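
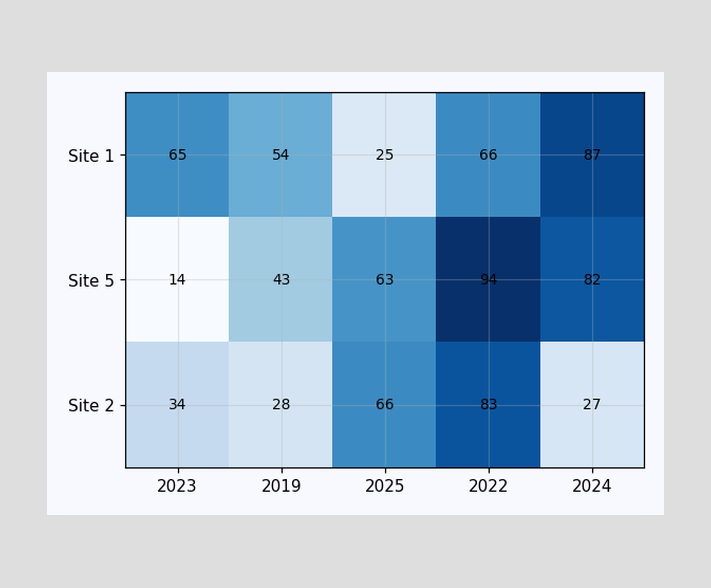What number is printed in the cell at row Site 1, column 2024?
87

The (Site 1, 2024) cell reads 87.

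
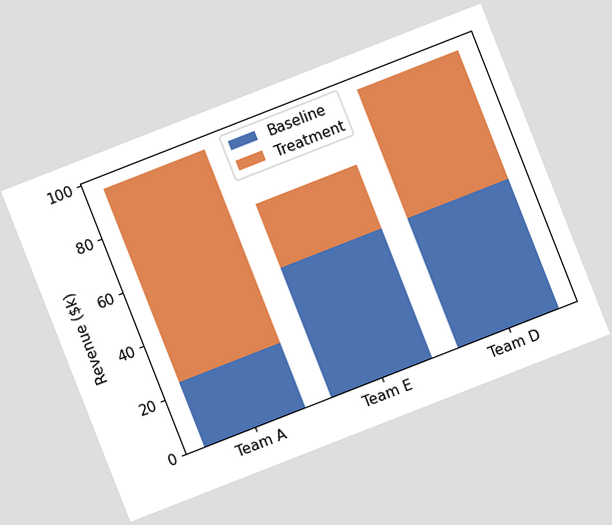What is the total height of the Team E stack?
The chart is tilted about 21° counter-clockwise. The Team E stack's top reaches $72k on the y-axis.

$72k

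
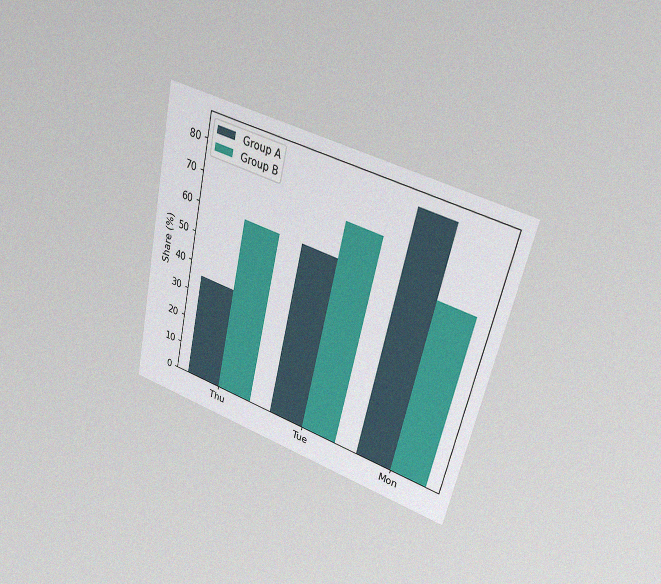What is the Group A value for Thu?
36%

The chart is tilted about 13° clockwise and viewed at a slight angle, with some photo noise. The Group A bar at Thu reaches 36% on the y-axis.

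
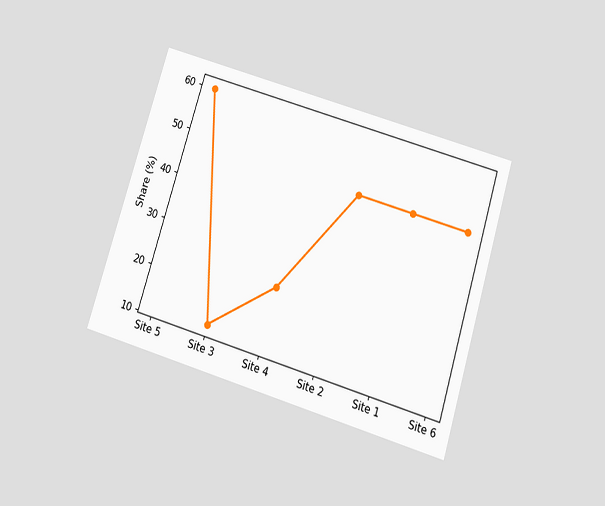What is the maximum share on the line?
60%

The chart is tilted about 17° clockwise and viewed slightly from below. The highest point is at Site 5, and reading across to the y-axis gives 60%.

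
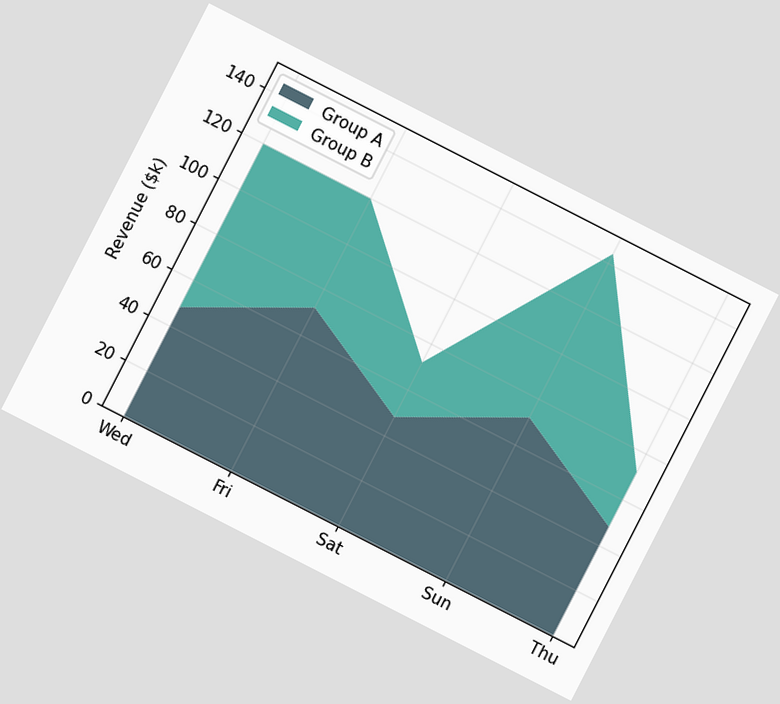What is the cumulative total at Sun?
The chart is tilted about 27° clockwise. The stacked total at Sun reaches $144k.

$144k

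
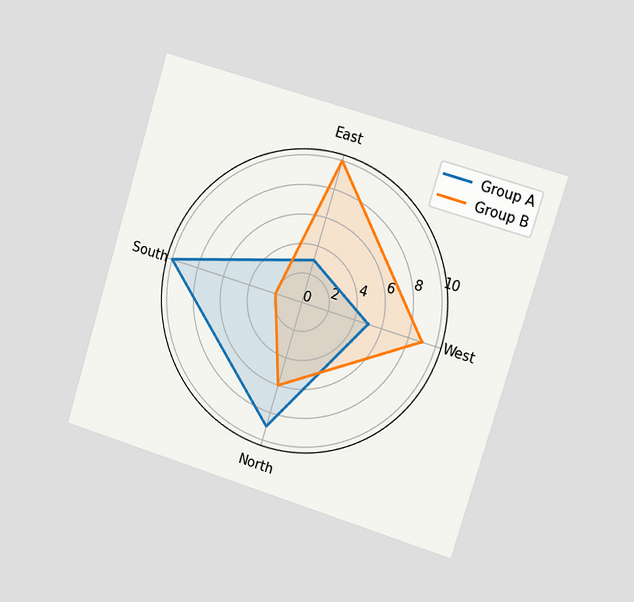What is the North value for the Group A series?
9

The chart is tilted about 17° clockwise and viewed slightly from the right. On the North axis, Group A reaches 9.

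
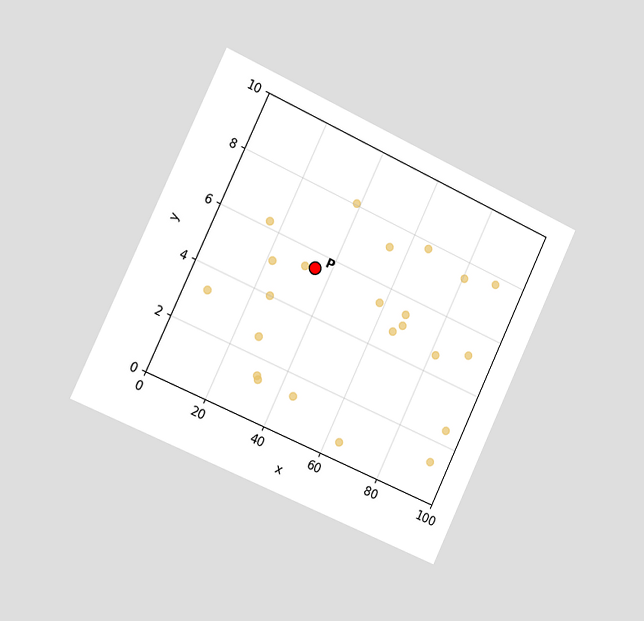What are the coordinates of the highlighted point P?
The chart is tilted about 25° clockwise and viewed slightly from the left. Following the gridlines from P to each axis, P sits at (35, 5.5).

(35, 5.5)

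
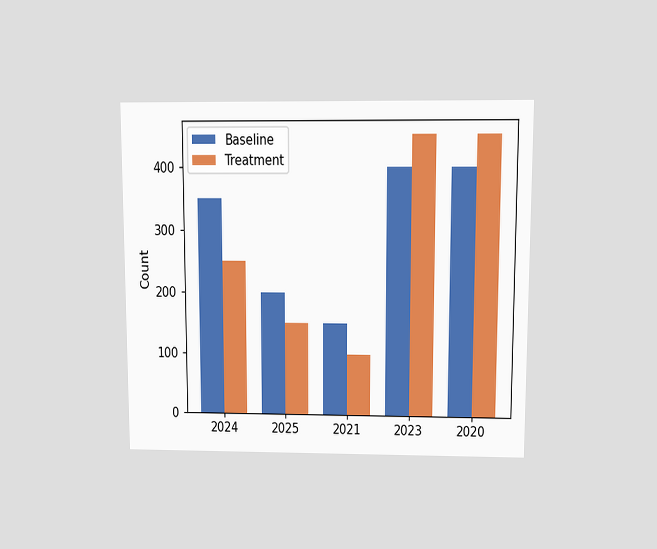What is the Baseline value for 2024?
The chart is viewed at a slight angle. The Baseline bar at 2024 reaches 350 on the y-axis.

350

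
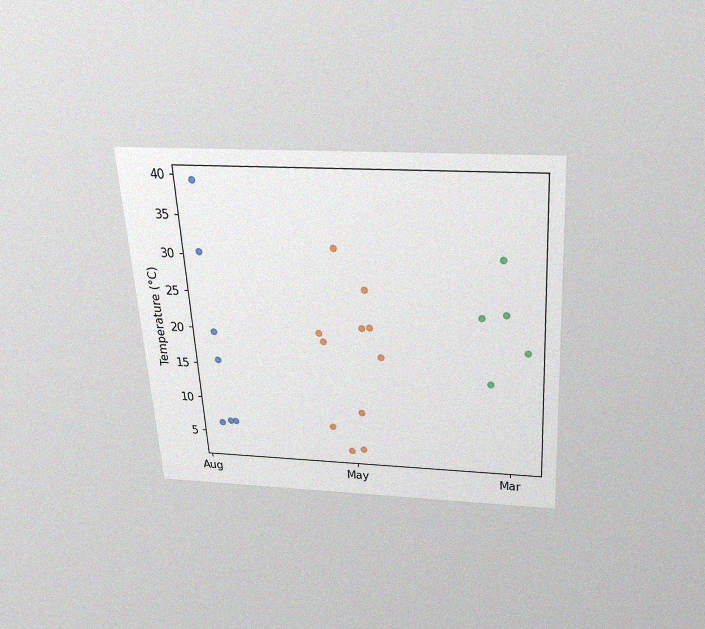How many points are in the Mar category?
5

The chart is tilted about 4° counter-clockwise and viewed slightly from above, with some photo noise. Counting the markers in the Mar column gives 5.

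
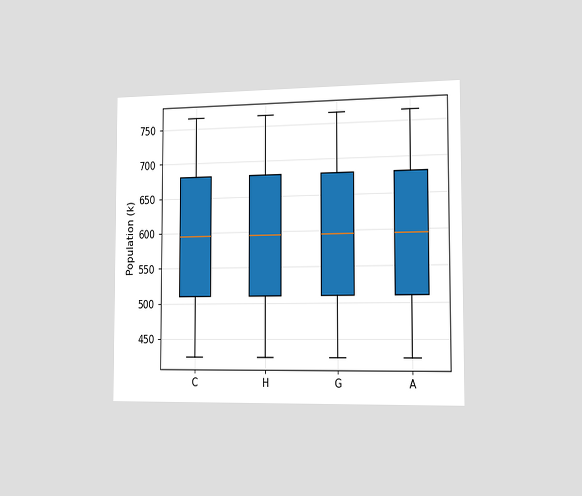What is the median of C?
The chart is viewed slightly from the right. The median line in the C box sits at 595k.

595k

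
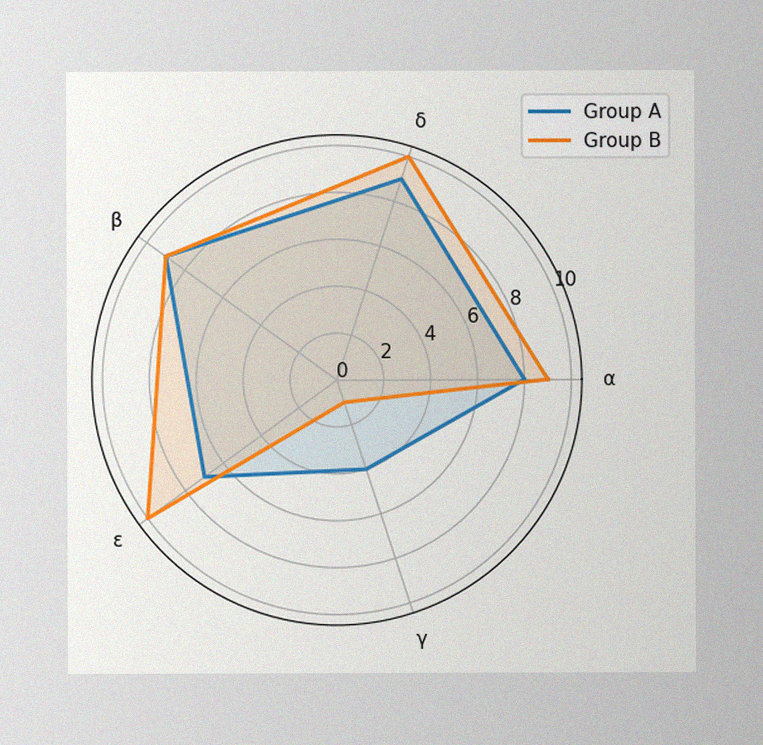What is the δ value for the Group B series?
The image has some photo noise and uneven lighting. On the δ axis, Group B reaches 10.

10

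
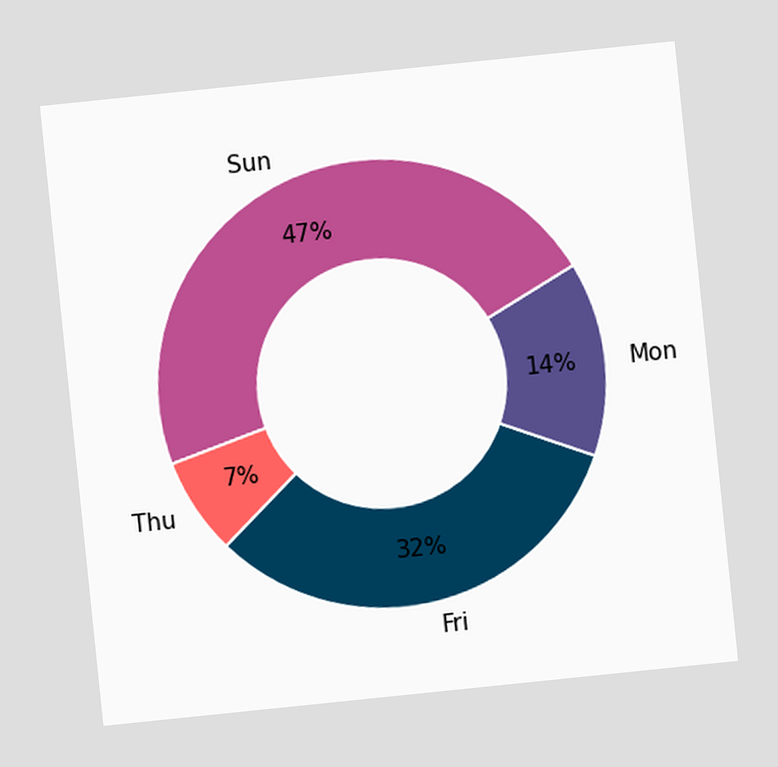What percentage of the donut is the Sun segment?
47%

The chart is tilted about 6° counter-clockwise. The Sun segment takes up 47% of the ring.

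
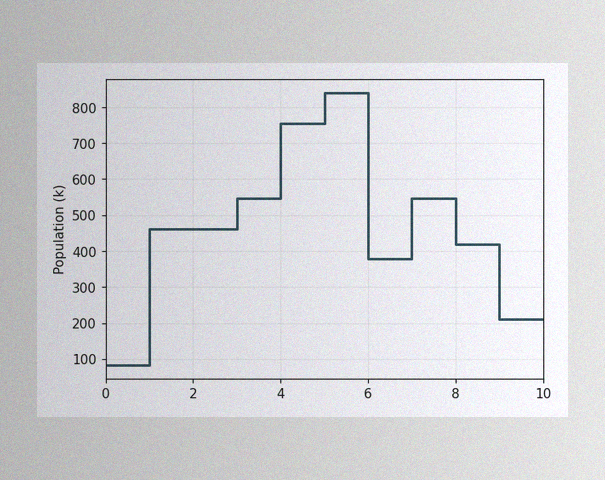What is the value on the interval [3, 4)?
546k

The image has some photo noise and uneven lighting. On [3, 4) the step sits at 546k.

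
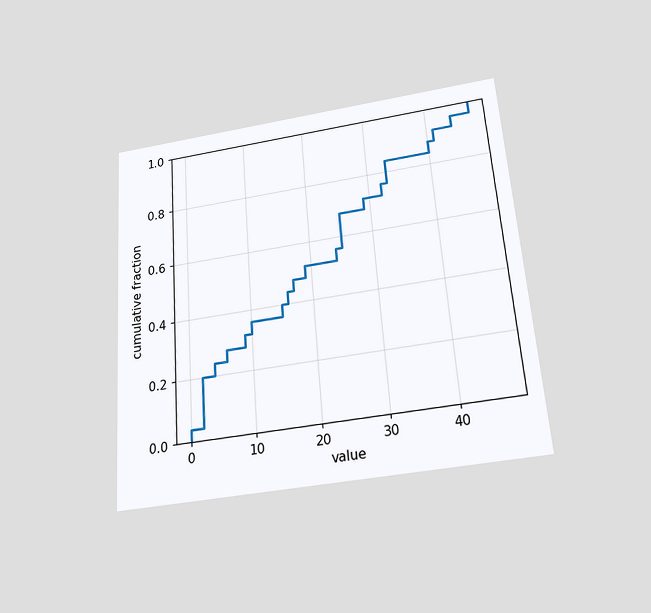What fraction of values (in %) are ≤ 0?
4%

The chart is tilted about 4° counter-clockwise and viewed slightly from below. At x=0 the ECDF step is at 4%.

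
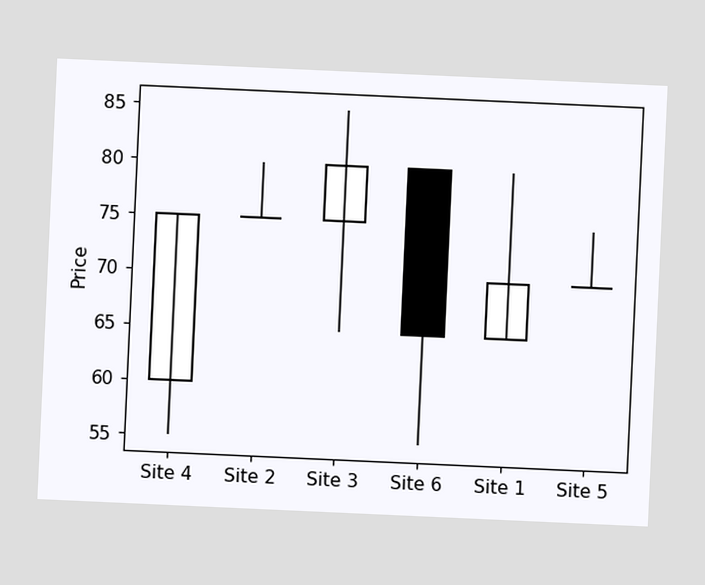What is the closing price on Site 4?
75

The chart is tilted about 3° clockwise. The Site 4 candle closes at 75.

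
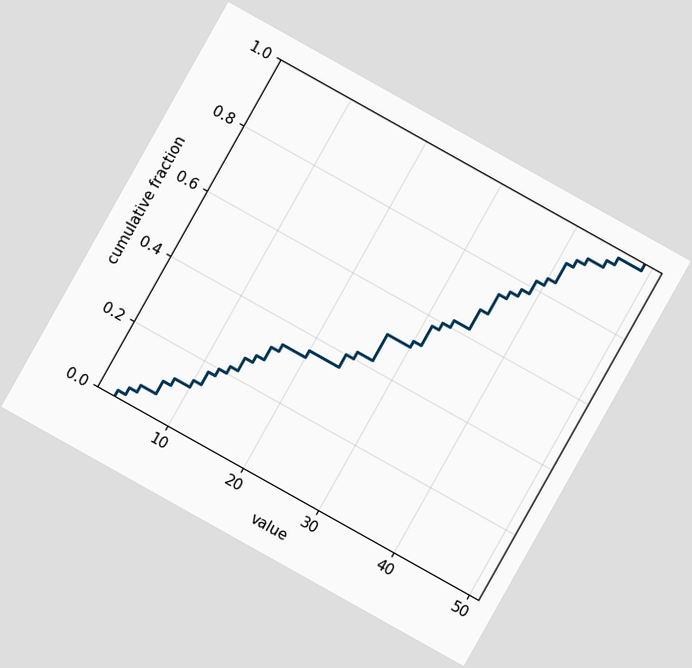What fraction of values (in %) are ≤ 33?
The chart is tilted about 29° clockwise. At x=33 the ECDF step is at 62%.

62%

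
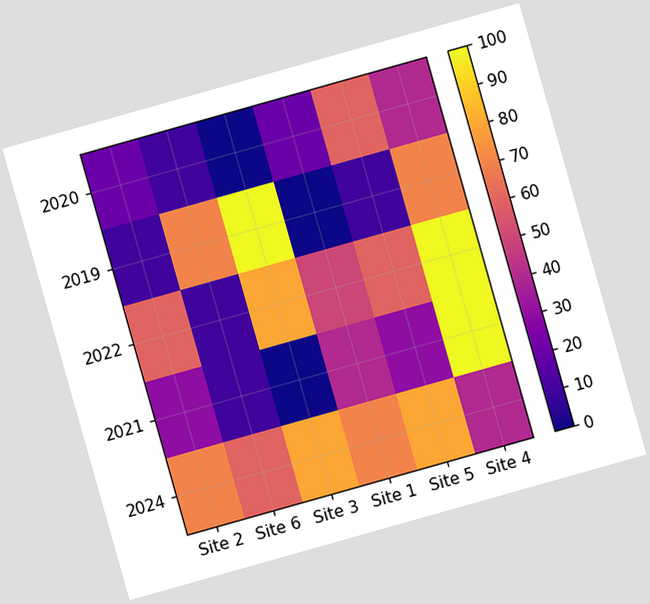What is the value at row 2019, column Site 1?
0

The chart is tilted about 16° counter-clockwise. Matching cell (2019, Site 1) against the colorbar gives 0.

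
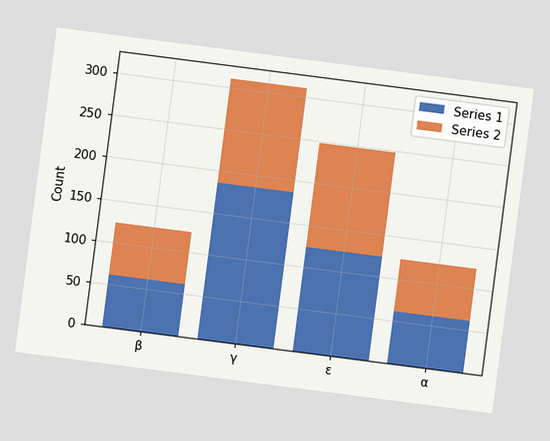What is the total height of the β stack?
124

The chart is tilted about 7° clockwise. The β stack's top reaches 124 on the y-axis.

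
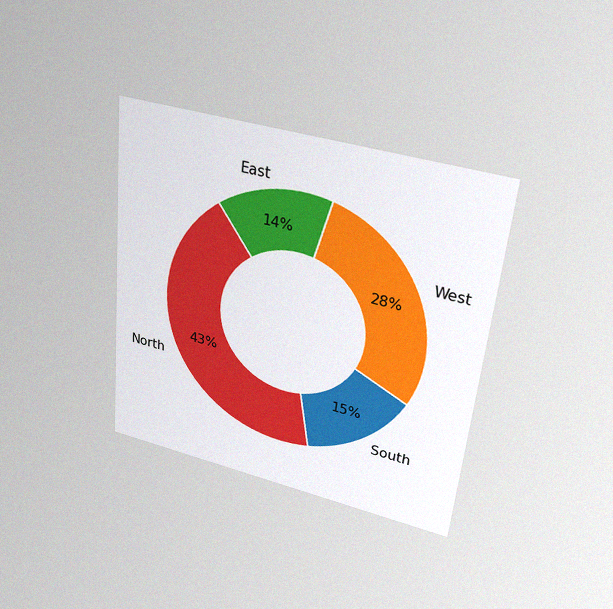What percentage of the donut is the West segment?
The chart is tilted about 6° clockwise and viewed slightly from above, with some photo noise. The West segment takes up 28% of the ring.

28%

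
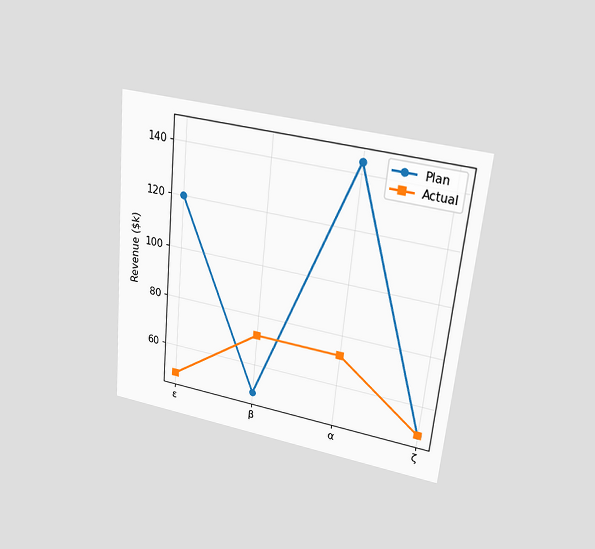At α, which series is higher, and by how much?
The chart is tilted about 5° clockwise and viewed slightly from above. At α, Plan sits above the other line by $72k.

Plan, by $72k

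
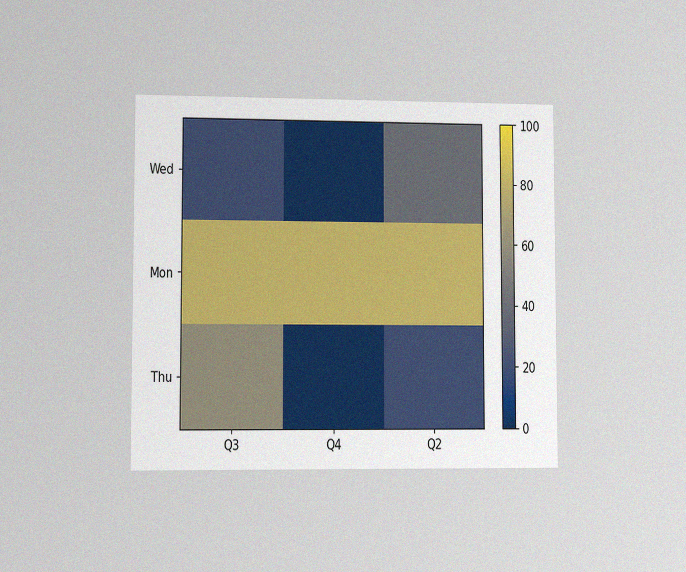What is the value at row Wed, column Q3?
The chart is viewed at a slight angle, with some photo noise. Matching cell (Wed, Q3) against the colorbar gives 20.

20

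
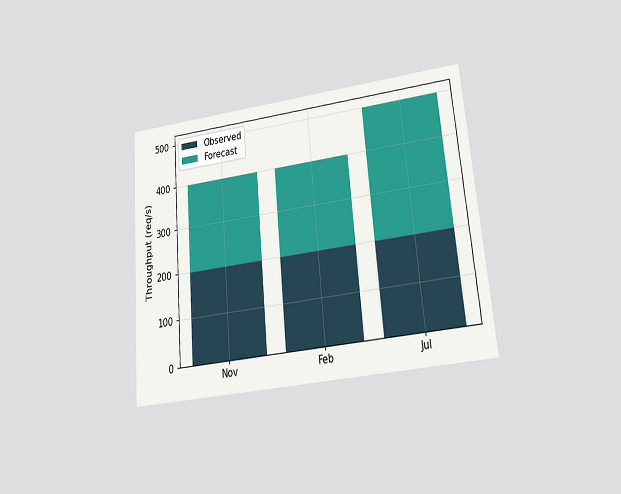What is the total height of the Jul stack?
500req/s

The chart is tilted about 5° counter-clockwise and viewed at a slight angle. The Jul stack's top reaches 500req/s on the y-axis.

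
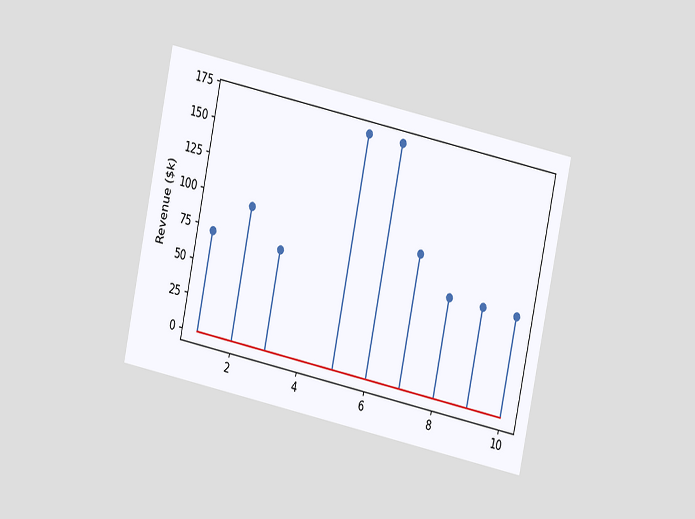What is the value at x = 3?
The chart is tilted about 12° clockwise and viewed at a slight angle. The stem at x=3 reaches $72k.

$72k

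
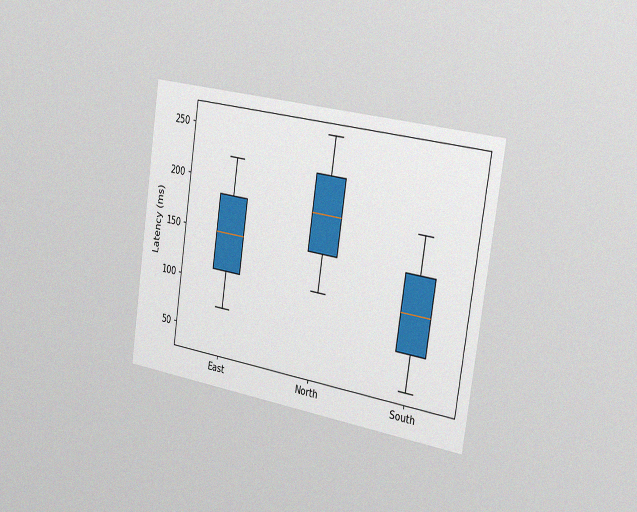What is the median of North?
The chart is tilted about 8° clockwise and viewed slightly from the right, with some photo noise. The median line in the North box sits at 185ms.

185ms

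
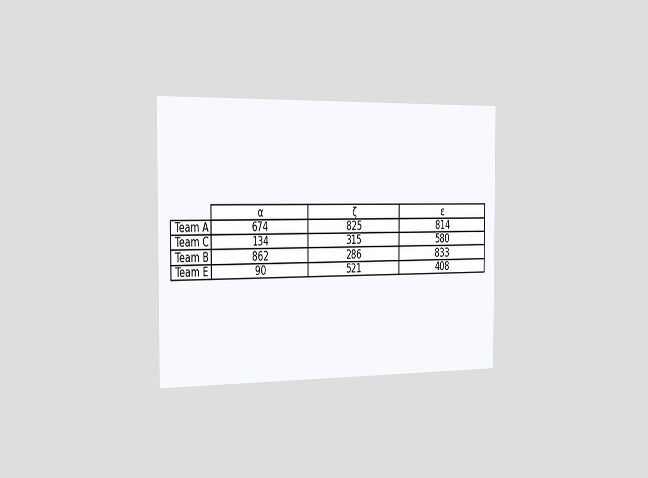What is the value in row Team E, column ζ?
521

The chart is viewed slightly from the left. The (Team E, ζ) cell reads 521.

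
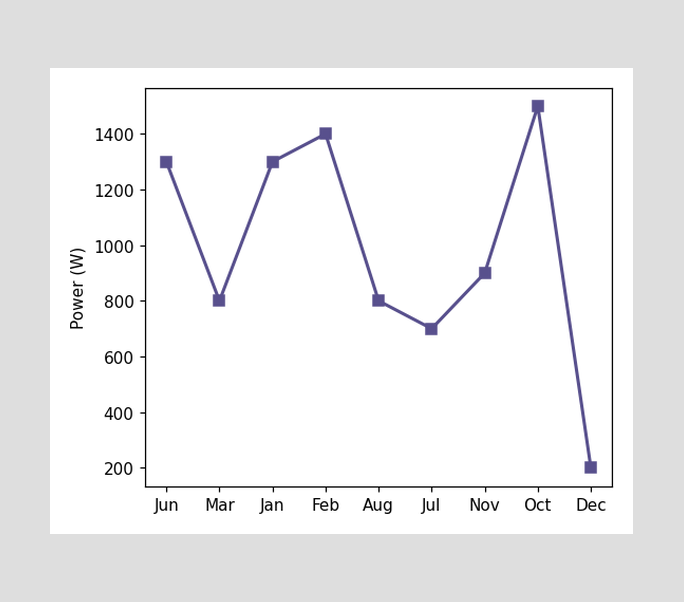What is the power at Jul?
700W

At Jul, the line is at 700W.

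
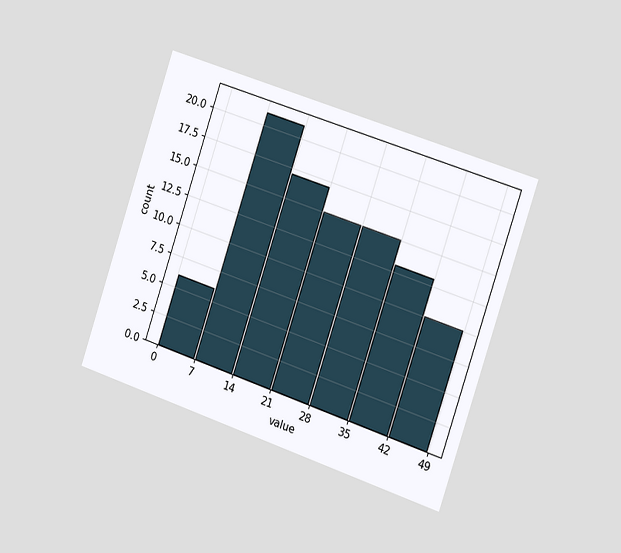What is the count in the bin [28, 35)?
15

The chart is tilted about 19° clockwise and viewed slightly from the right. The [28, 35) bin has height 15.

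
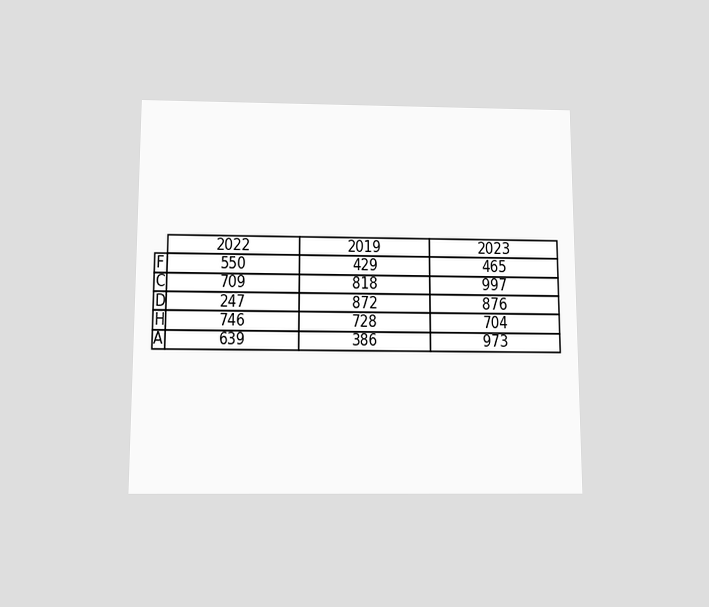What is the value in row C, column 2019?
818

The chart is viewed slightly from below. The (C, 2019) cell reads 818.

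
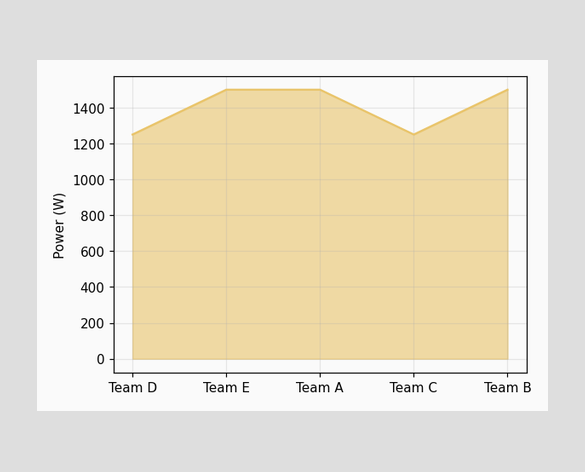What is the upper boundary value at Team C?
At Team C the upper boundary is at 1250W.

1250W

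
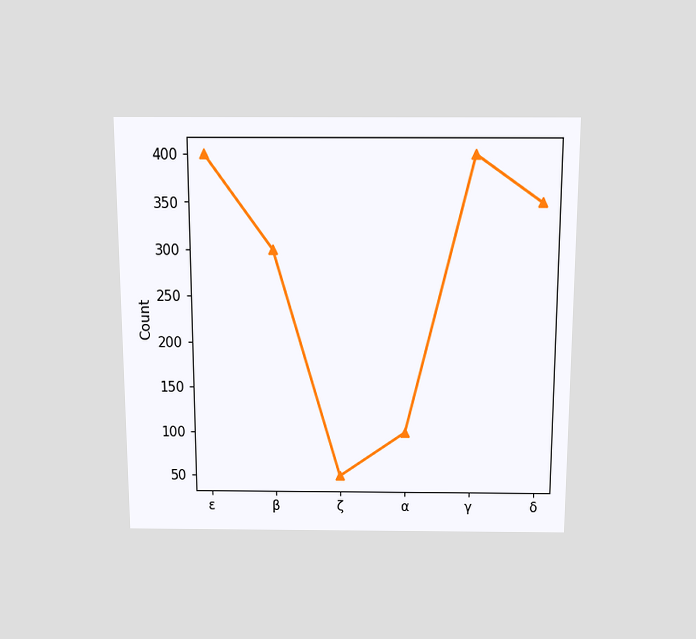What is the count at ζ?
The chart is viewed slightly from above. At ζ, the line is at 50.

50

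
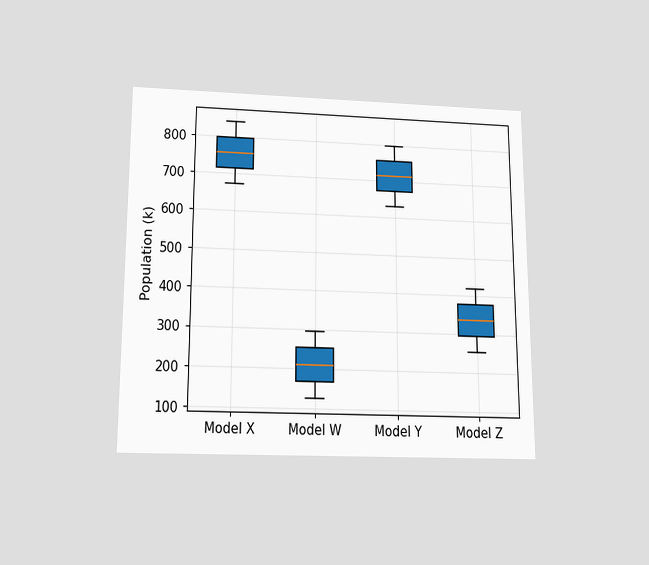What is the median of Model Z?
The chart is viewed slightly from below. The median line in the Model Z box sits at 336k.

336k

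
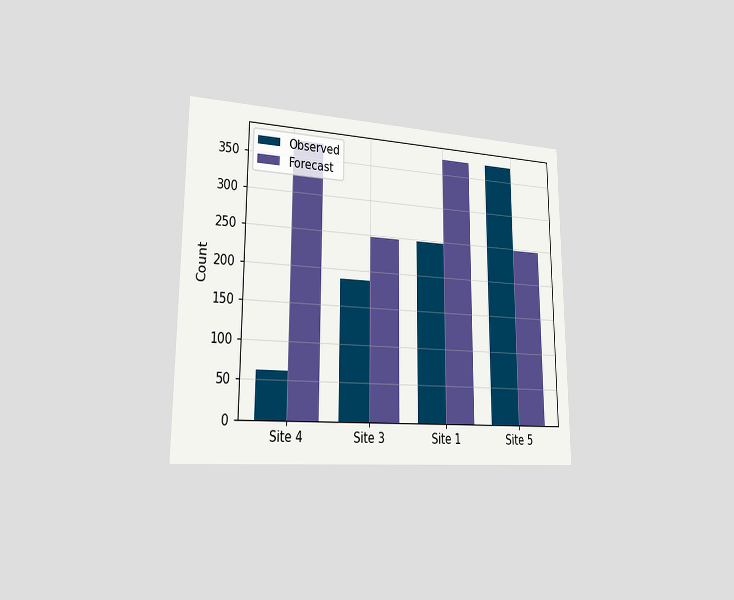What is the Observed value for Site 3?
186

The chart is viewed slightly from the left. The Observed bar at Site 3 reaches 186 on the y-axis.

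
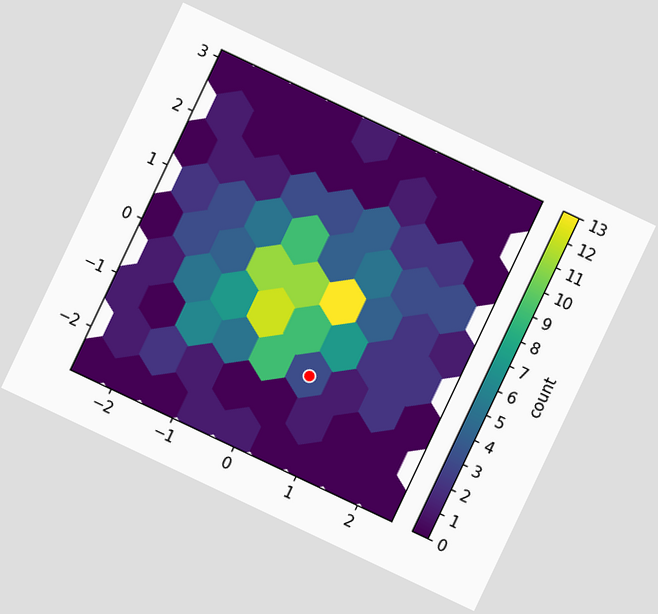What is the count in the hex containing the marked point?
3

The chart is tilted about 25° clockwise. The marked hex reads 3 on the colorbar.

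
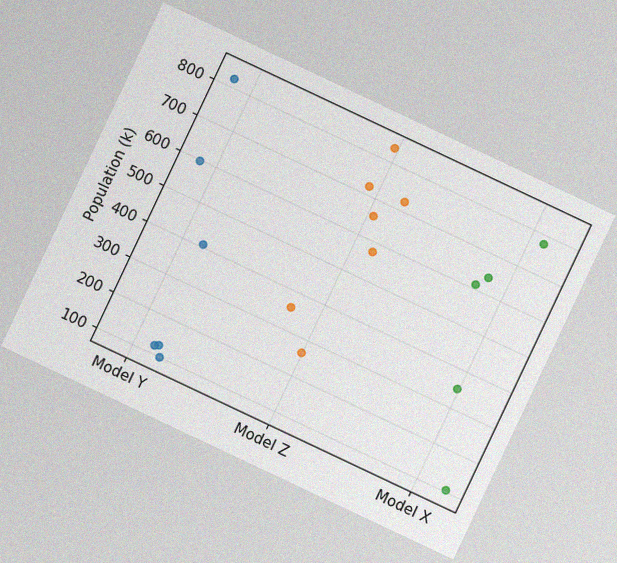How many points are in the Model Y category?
6

The chart is tilted about 25° clockwise, with some photo noise. Counting the markers in the Model Y column gives 6.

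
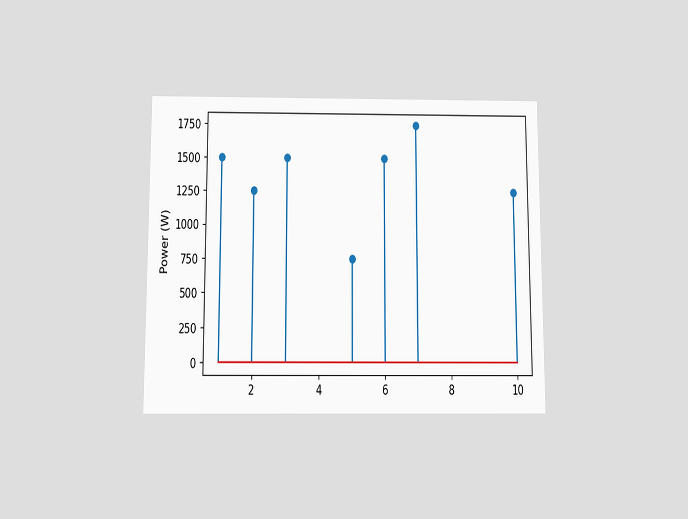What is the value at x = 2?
1250W

The chart is viewed slightly from below. The stem at x=2 reaches 1250W.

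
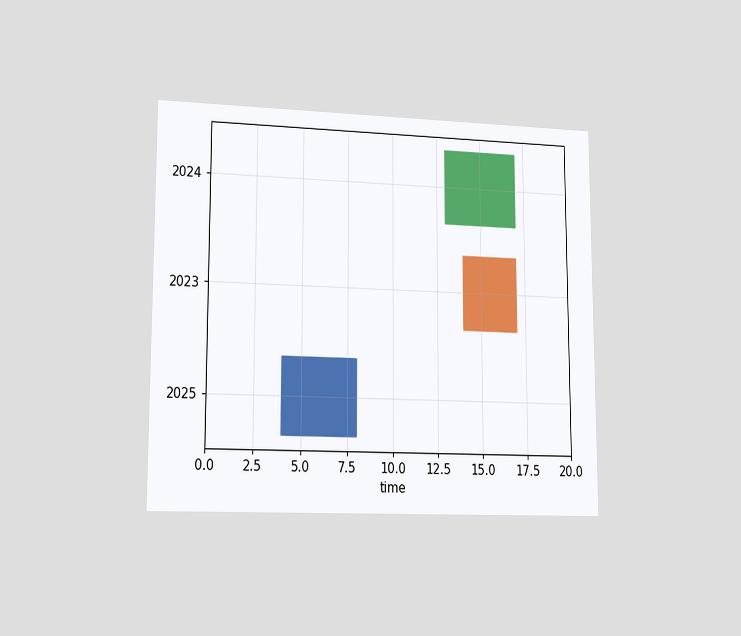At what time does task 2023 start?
The chart is viewed slightly from the left. The 2023 bar begins at t=14.

14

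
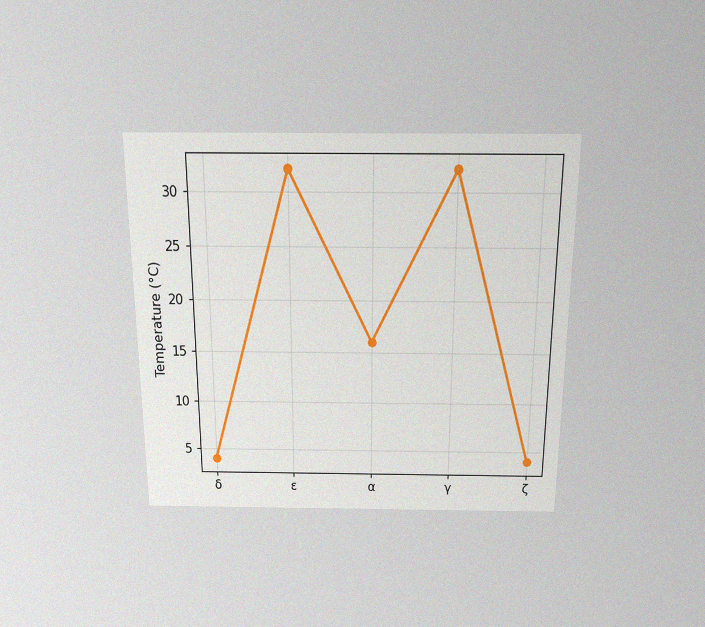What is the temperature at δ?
4°C

The chart is viewed slightly from above, with some photo noise. At δ, the line is at 4°C.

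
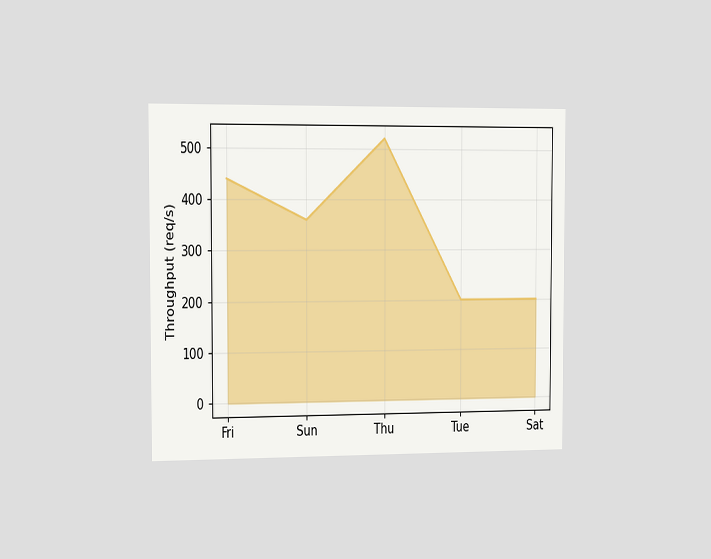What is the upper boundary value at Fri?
440req/s

The chart is viewed slightly from the left. At Fri the upper boundary is at 440req/s.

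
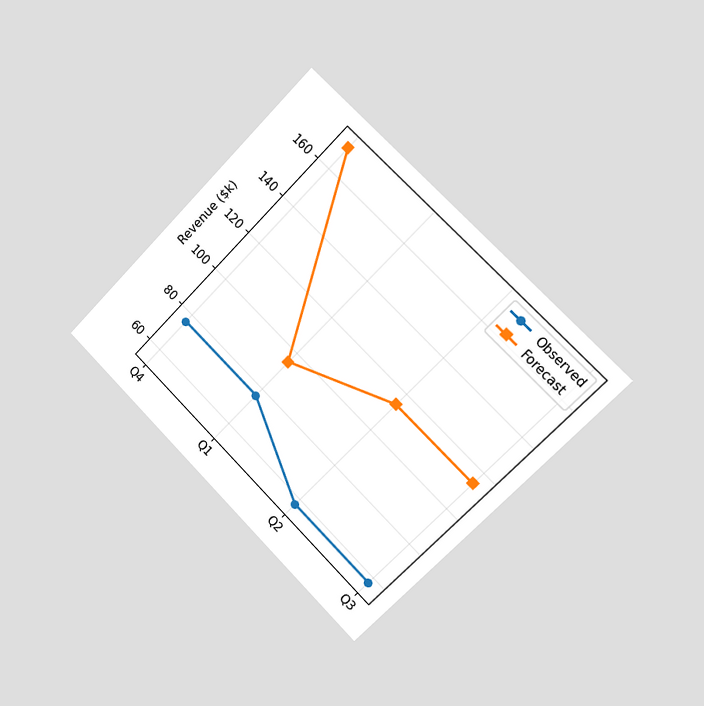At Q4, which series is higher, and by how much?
Forecast, by $95k

The chart is tilted about 45° clockwise and viewed slightly from the right. At Q4, Forecast sits above the other line by $95k.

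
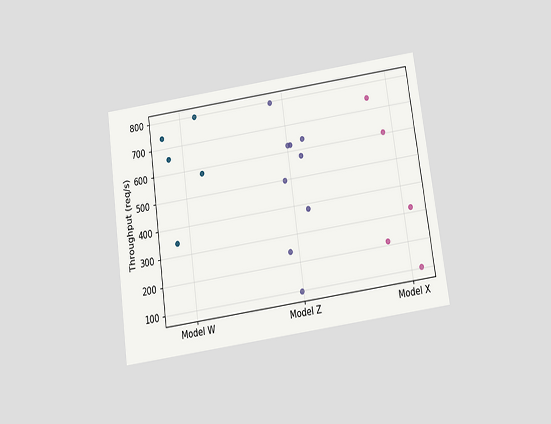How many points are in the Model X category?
5

The chart is tilted about 8° counter-clockwise and viewed slightly from below. Counting the markers in the Model X column gives 5.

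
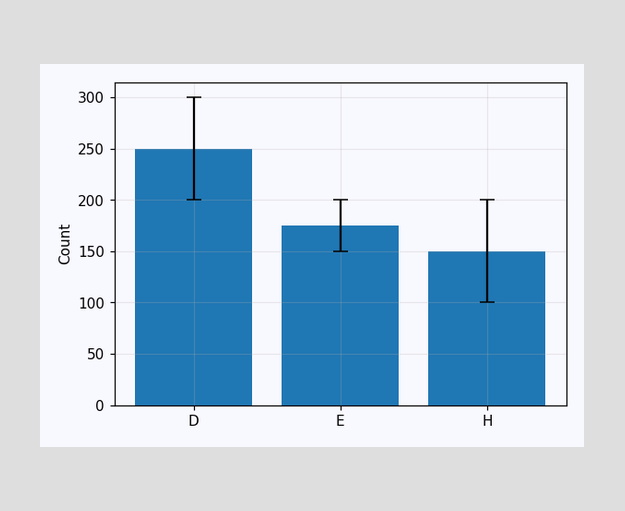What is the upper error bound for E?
The E bar's upper whisker reaches 200.

200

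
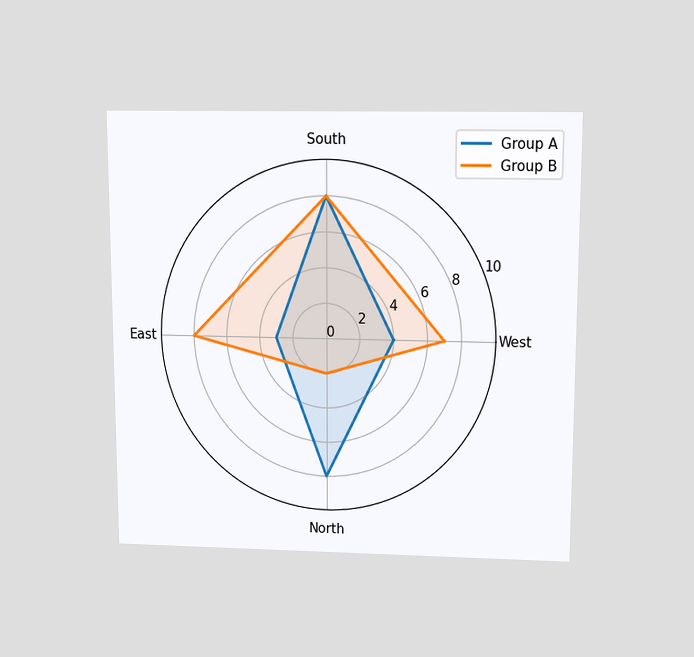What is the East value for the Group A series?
3

The chart is viewed slightly from above. On the East axis, Group A reaches 3.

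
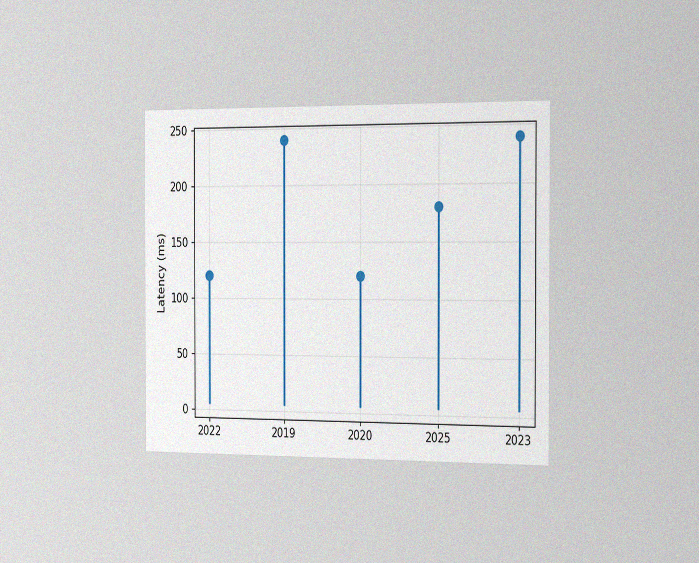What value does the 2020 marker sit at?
The chart is viewed slightly from the right, with some photo noise. The 2020 marker sits at 120ms.

120ms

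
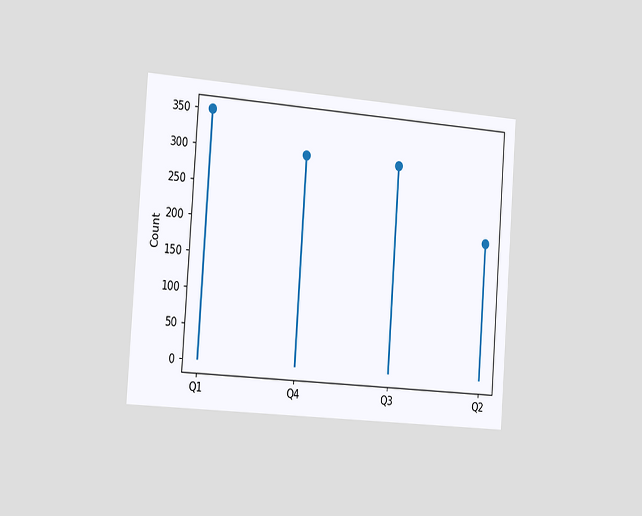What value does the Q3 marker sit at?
The chart is tilted about 4° clockwise and viewed slightly from the left. The Q3 marker sits at 300.

300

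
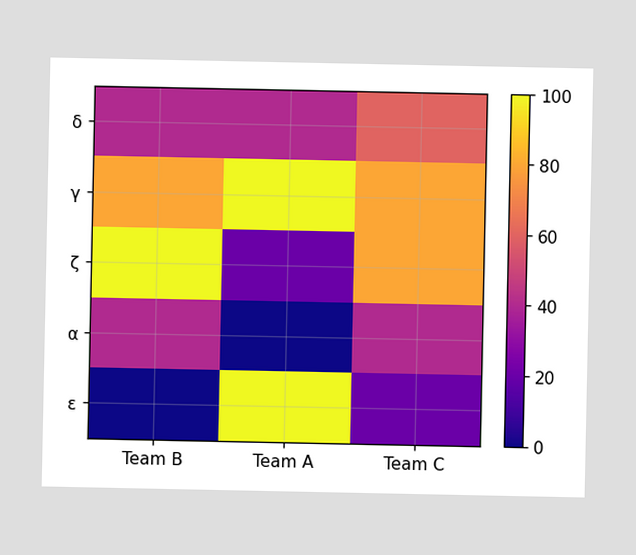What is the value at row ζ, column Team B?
100

Matching cell (ζ, Team B) against the colorbar gives 100.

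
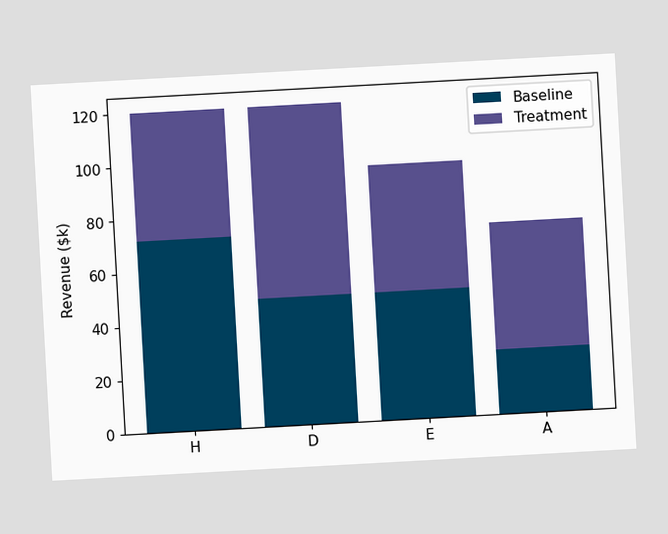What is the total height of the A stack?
$72k

The chart is tilted about 3° counter-clockwise. The A stack's top reaches $72k on the y-axis.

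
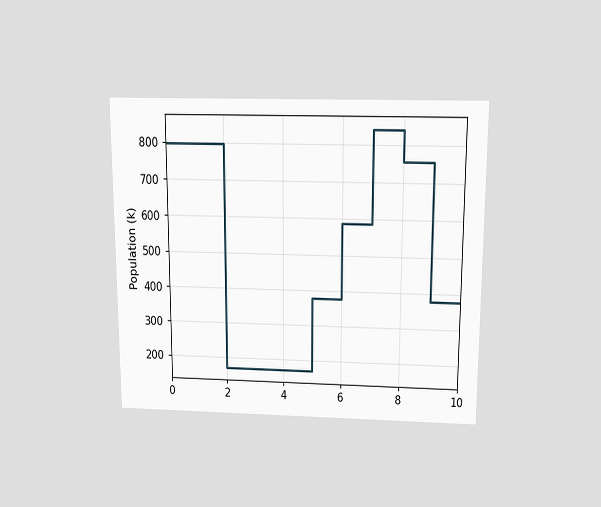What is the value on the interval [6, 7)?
The chart is viewed slightly from above. On [6, 7) the step sits at 588k.

588k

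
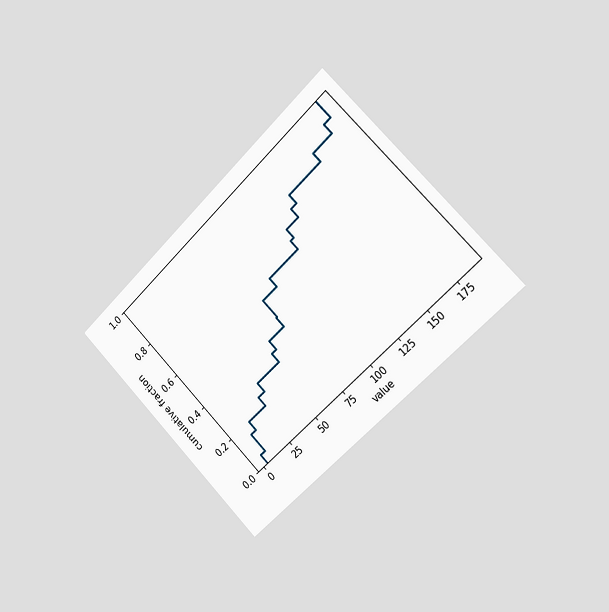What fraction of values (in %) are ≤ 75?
The chart is tilted about 45° counter-clockwise and viewed slightly from the right. At x=75 the ECDF step is at 55%.

55%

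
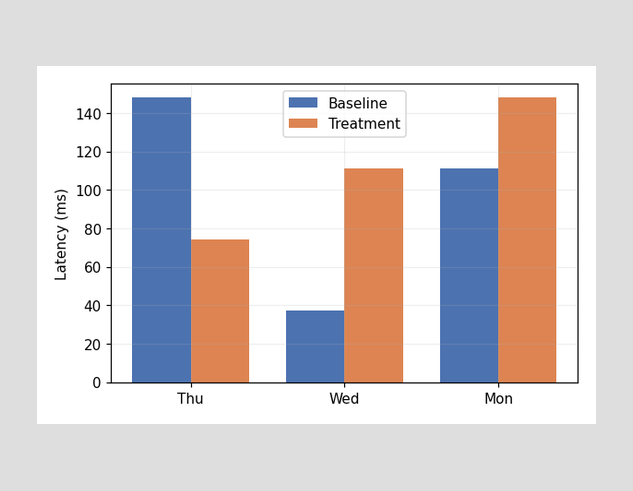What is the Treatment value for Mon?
148ms

The Treatment bar at Mon reaches 148ms on the y-axis.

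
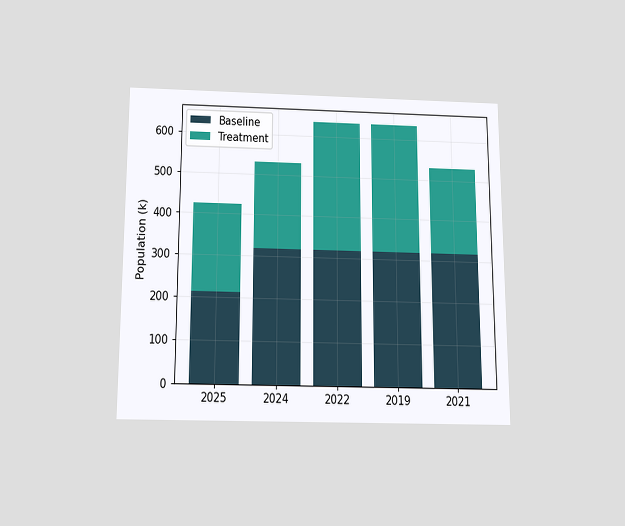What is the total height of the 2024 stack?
The chart is viewed slightly from below. The 2024 stack's top reaches 530k on the y-axis.

530k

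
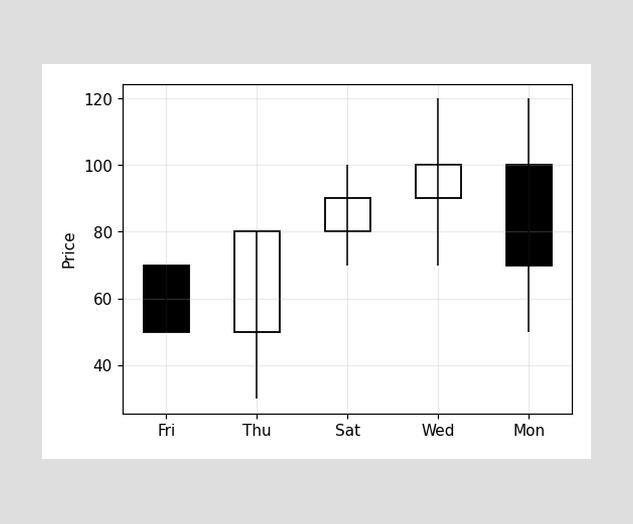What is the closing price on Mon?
The Mon candle closes at 70.

70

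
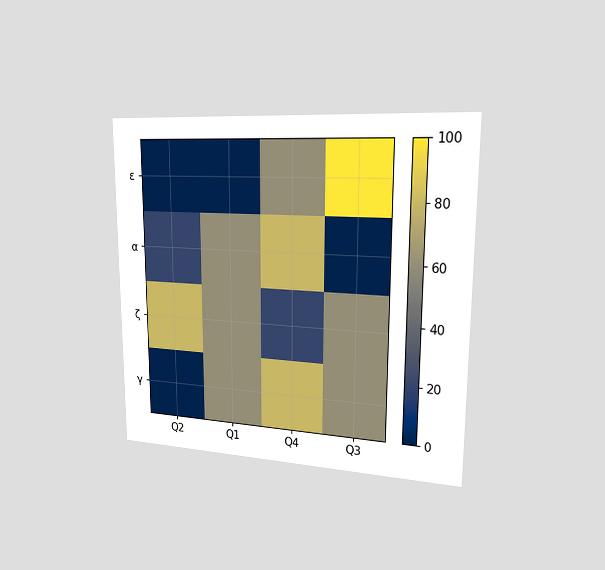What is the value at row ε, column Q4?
60

The chart is viewed slightly from the right. Matching cell (ε, Q4) against the colorbar gives 60.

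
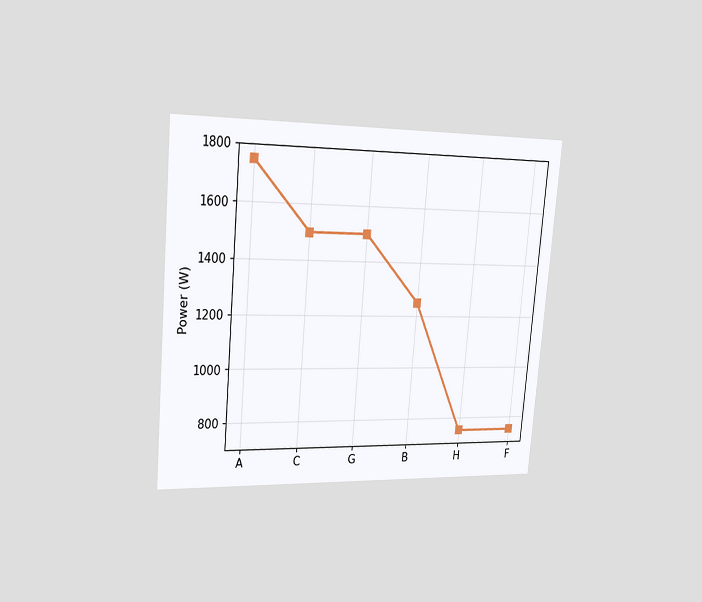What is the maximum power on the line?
The chart is tilted about 5° clockwise and viewed slightly from the left. The highest point is at A, and reading across to the y-axis gives 1750W.

1750W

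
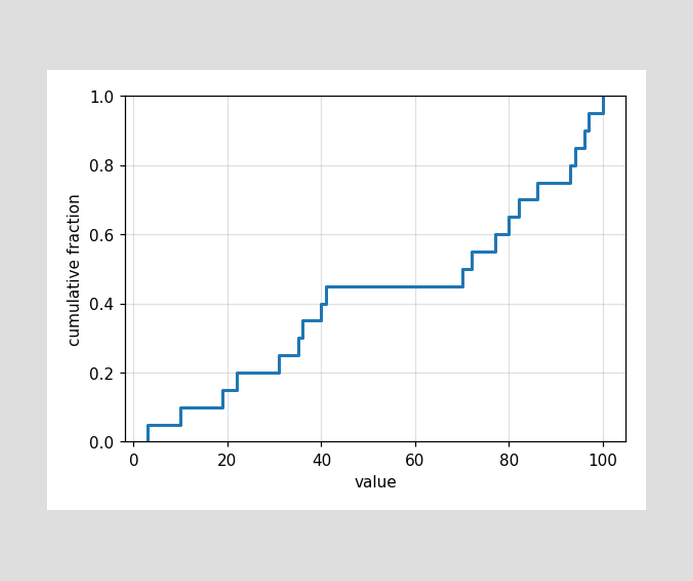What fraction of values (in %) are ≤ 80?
At x=80 the ECDF step is at 65%.

65%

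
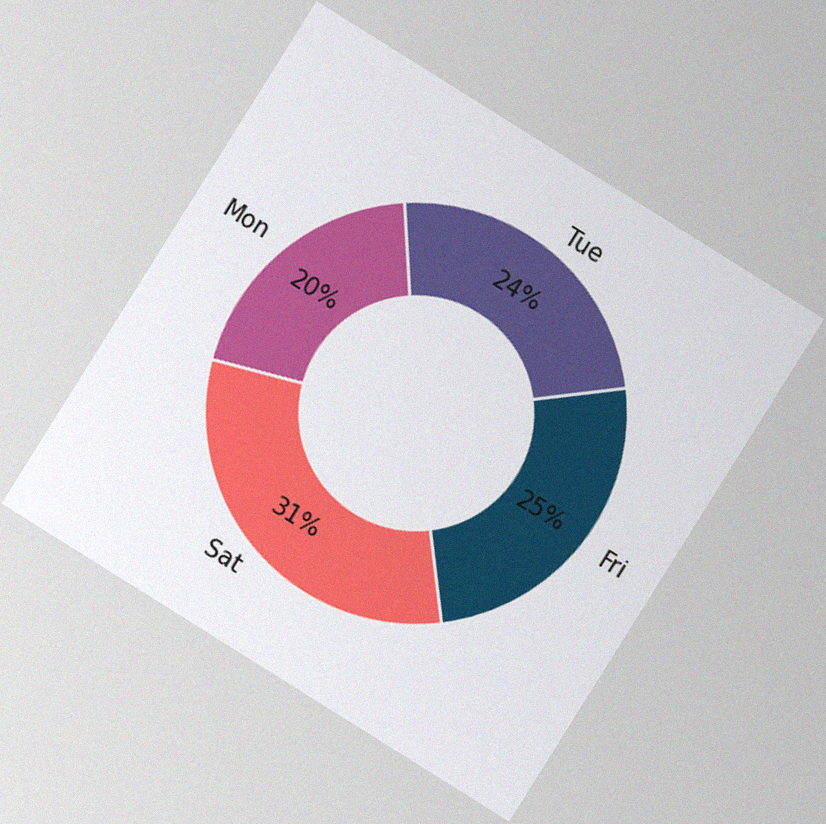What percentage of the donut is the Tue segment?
24%

The chart is tilted about 32° clockwise, with some photo noise. The Tue segment takes up 24% of the ring.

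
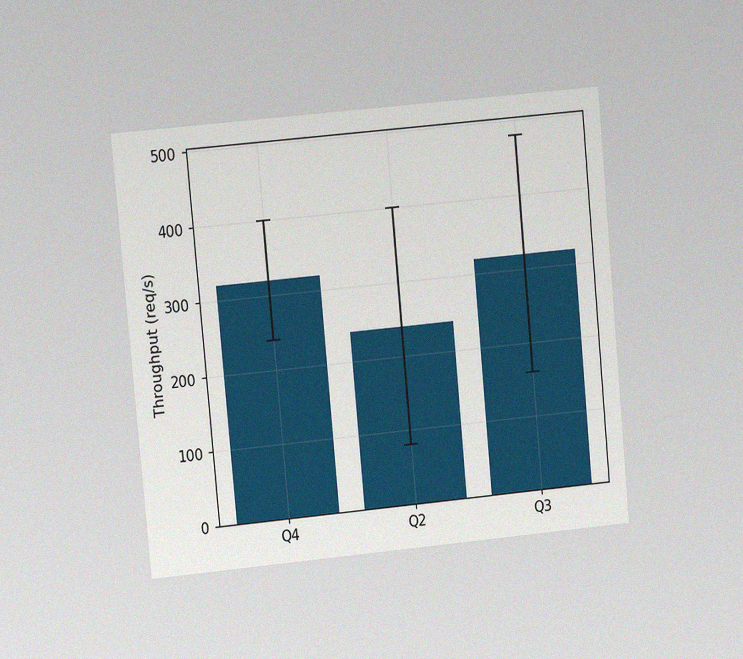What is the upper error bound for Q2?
400req/s

The chart is tilted about 5° counter-clockwise and viewed at a slight angle, with some photo noise. The Q2 bar's upper whisker reaches 400req/s.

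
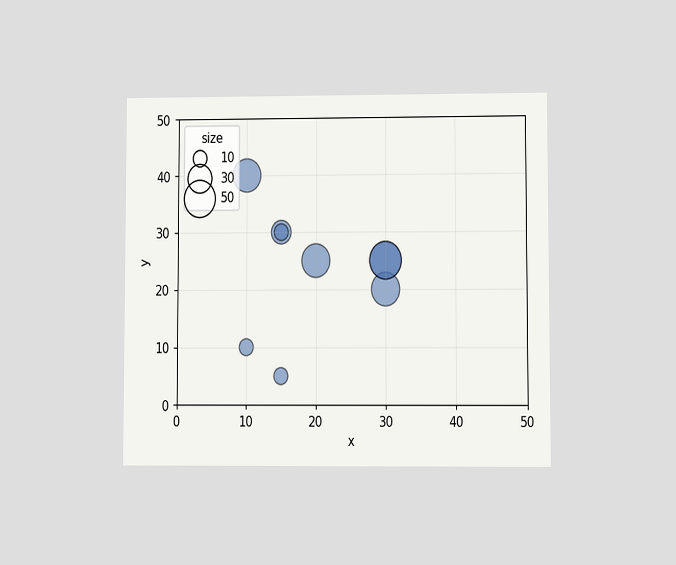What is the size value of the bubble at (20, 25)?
40

The chart is viewed at a slight angle. Matching the bubble at (20, 25) against the size legend gives 40.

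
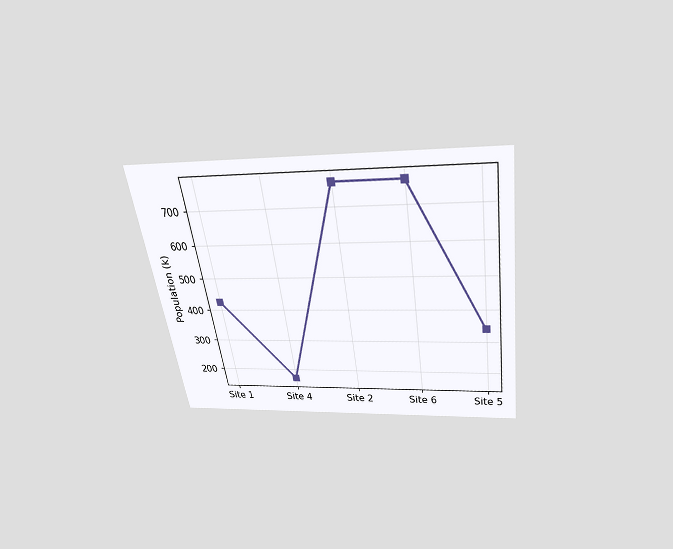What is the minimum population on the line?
170k

The chart is tilted about 9° counter-clockwise and viewed slightly from above. The lowest point is at Site 4, and reading across to the y-axis gives 170k.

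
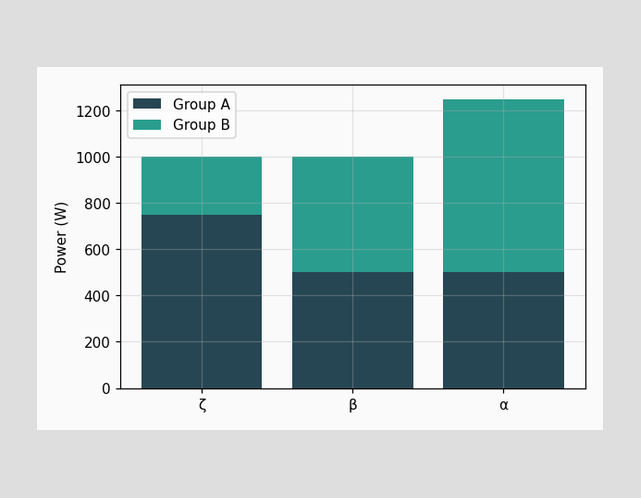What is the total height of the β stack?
The β stack's top reaches 1000W on the y-axis.

1000W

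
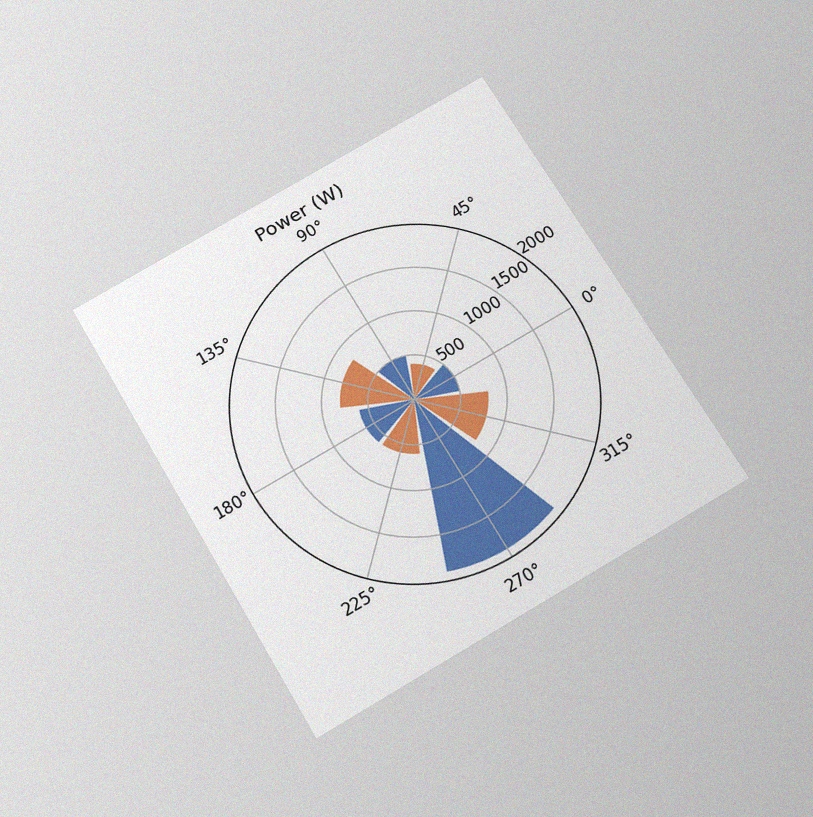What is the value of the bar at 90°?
The chart is tilted about 31° counter-clockwise and viewed slightly from below, with some photo noise. The bar at 90° reaches 500W on the radial axis.

500W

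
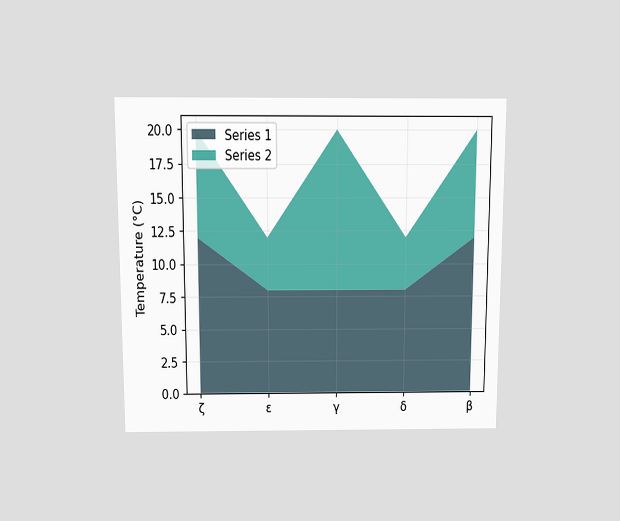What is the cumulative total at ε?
12°C

The chart is viewed slightly from above. The stacked total at ε reaches 12°C.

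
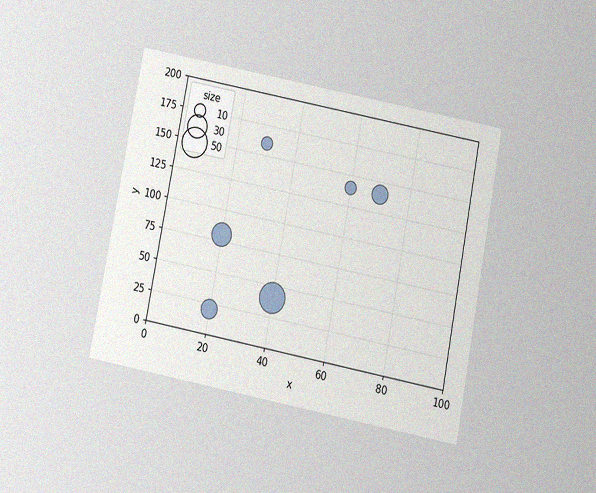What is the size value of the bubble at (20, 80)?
30

The chart is tilted about 11° clockwise and viewed slightly from below, with some photo noise. Matching the bubble at (20, 80) against the size legend gives 30.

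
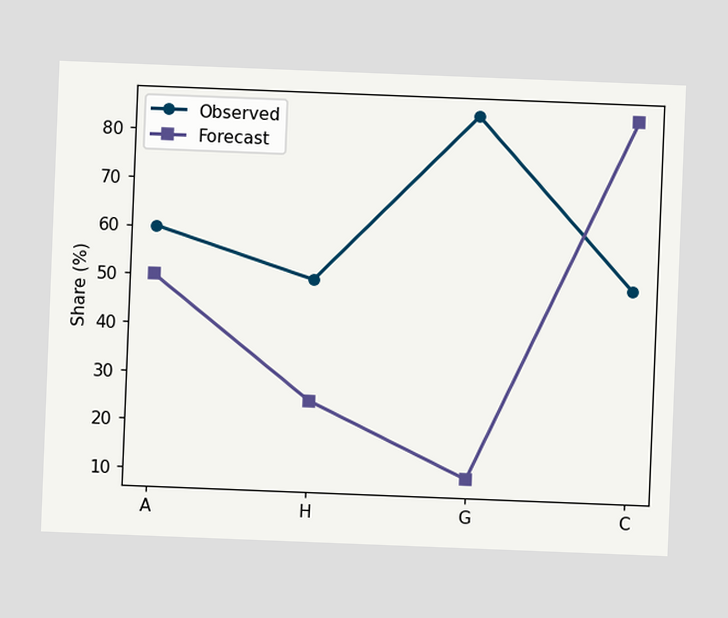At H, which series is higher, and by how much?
Observed, by 25%

The chart is tilted about 2° clockwise. At H, Observed sits above the other line by 25%.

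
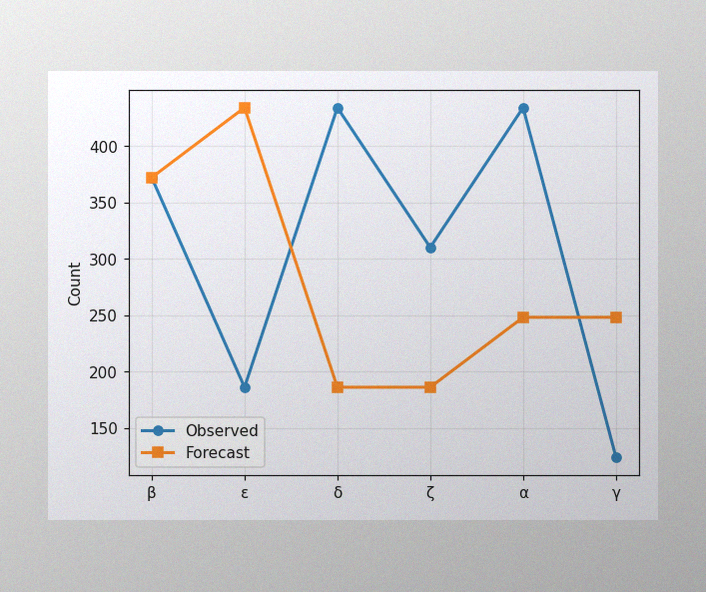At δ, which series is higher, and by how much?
The image has some photo noise and uneven lighting. At δ, Observed sits above the other line by 248.

Observed, by 248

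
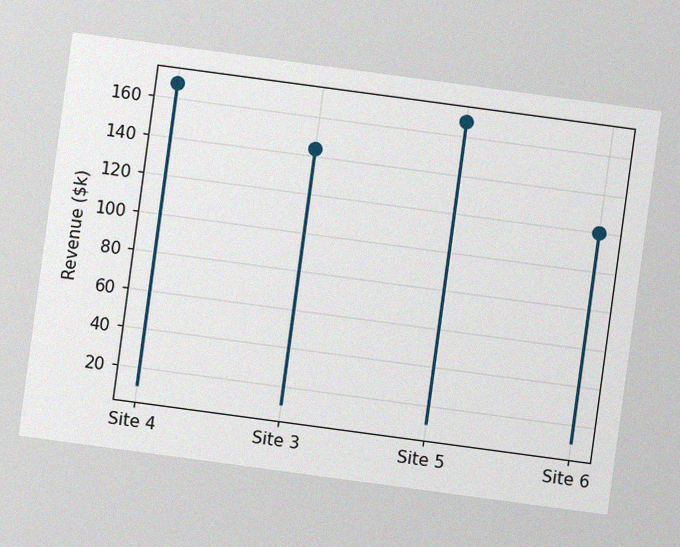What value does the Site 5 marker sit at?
$168k

The chart is tilted about 8° clockwise, with some photo noise. The Site 5 marker sits at $168k.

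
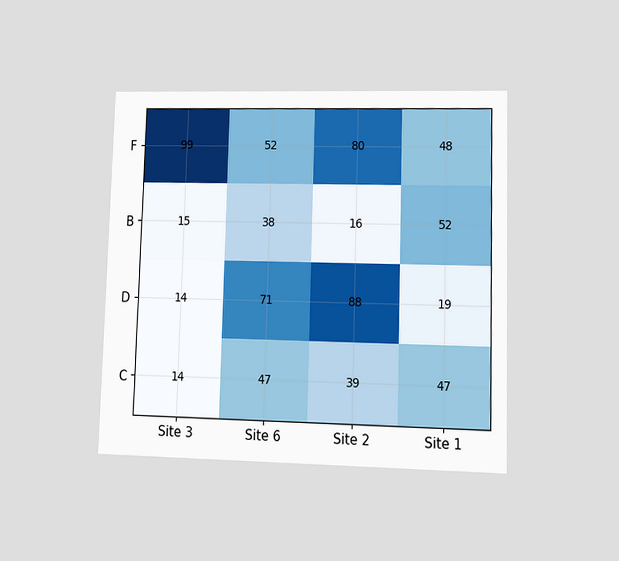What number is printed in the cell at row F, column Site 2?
The chart is viewed at a slight angle. The (F, Site 2) cell reads 80.

80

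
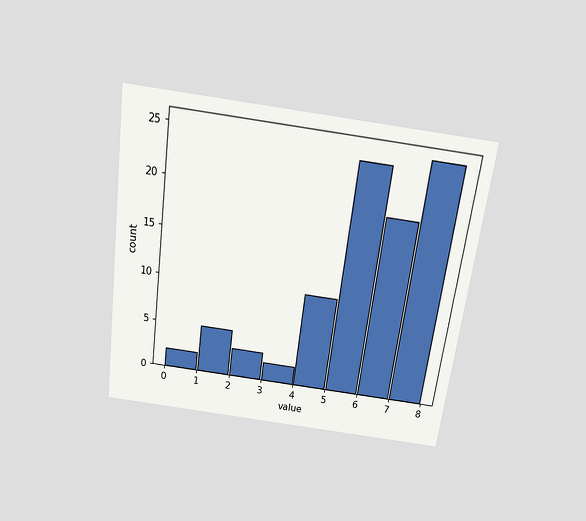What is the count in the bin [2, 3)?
3

The chart is tilted about 8° clockwise and viewed slightly from above. The [2, 3) bin has height 3.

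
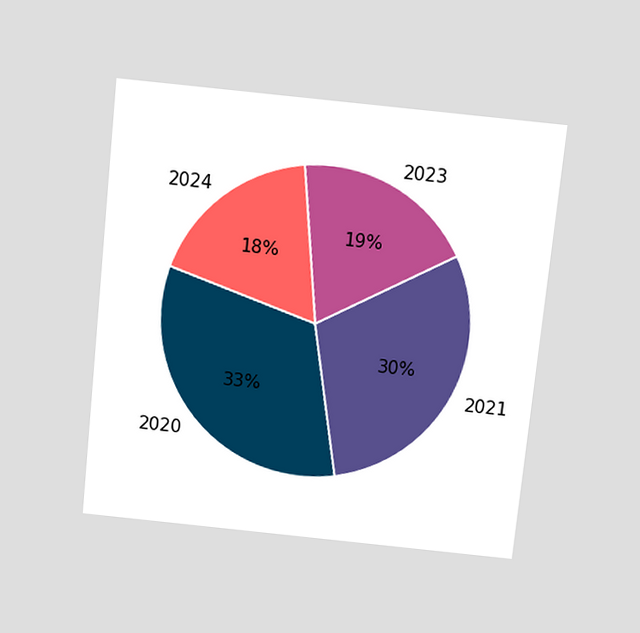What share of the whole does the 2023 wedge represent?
The chart is tilted about 6° clockwise and viewed slightly from above. The 2023 slice takes up 19% of the pie.

19%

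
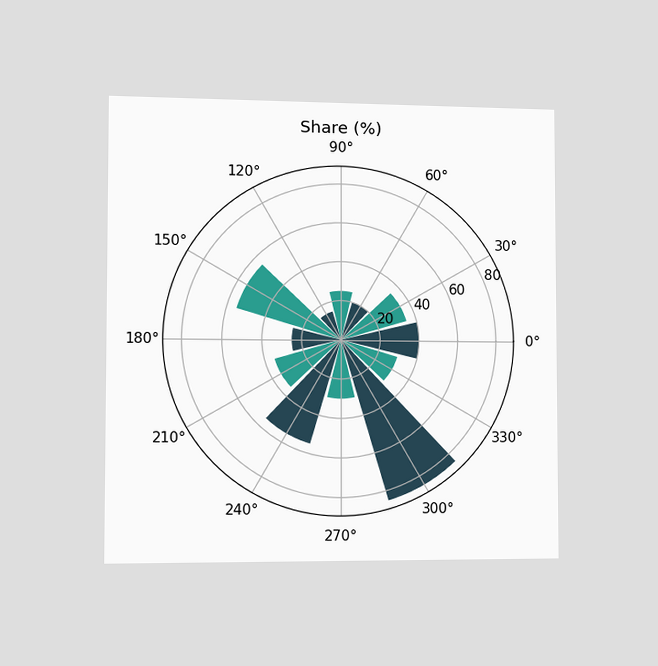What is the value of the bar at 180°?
The chart is viewed slightly from the left. The bar at 180° reaches 25% on the radial axis.

25%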